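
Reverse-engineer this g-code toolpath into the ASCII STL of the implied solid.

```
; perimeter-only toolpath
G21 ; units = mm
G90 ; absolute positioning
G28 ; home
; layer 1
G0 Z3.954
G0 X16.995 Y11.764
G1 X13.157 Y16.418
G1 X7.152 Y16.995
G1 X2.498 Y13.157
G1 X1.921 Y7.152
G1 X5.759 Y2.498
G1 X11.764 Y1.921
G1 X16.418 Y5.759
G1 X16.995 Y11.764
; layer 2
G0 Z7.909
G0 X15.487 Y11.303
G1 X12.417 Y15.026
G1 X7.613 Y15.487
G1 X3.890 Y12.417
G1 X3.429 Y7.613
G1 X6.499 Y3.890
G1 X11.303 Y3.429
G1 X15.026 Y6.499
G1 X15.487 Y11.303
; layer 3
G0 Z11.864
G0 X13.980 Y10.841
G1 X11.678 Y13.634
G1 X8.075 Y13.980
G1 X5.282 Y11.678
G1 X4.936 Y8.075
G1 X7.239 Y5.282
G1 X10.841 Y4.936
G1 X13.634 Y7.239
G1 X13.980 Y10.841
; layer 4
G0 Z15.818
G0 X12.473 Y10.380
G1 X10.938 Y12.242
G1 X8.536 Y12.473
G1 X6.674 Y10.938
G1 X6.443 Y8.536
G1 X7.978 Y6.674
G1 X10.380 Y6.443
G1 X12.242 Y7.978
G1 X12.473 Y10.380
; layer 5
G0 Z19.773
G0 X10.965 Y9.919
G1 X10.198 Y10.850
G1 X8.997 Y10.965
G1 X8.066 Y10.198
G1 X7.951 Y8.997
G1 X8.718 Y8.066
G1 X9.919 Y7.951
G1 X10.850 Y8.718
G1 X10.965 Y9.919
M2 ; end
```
solid part
  facet normal 0.0000 0.0000 -1.0000
    outer loop
      vertex 6.691 18.502 0.000
      vertex 13.897 17.810 0.000
      vertex 18.502 12.225 0.000
    endloop
  endfacet
  facet normal 0.0000 0.0000 -1.0000
    outer loop
      vertex 1.106 13.897 0.000
      vertex 6.691 18.502 0.000
      vertex 18.502 12.225 0.000
    endloop
  endfacet
  facet normal 0.0000 0.0000 -1.0000
    outer loop
      vertex 0.414 6.691 0.000
      vertex 1.106 13.897 0.000
      vertex 18.502 12.225 0.000
    endloop
  endfacet
  facet normal 0.0000 0.0000 -1.0000
    outer loop
      vertex 5.019 1.106 0.000
      vertex 0.414 6.691 0.000
      vertex 18.502 12.225 0.000
    endloop
  endfacet
  facet normal 0.0000 0.0000 -1.0000
    outer loop
      vertex 12.225 0.414 0.000
      vertex 5.019 1.106 0.000
      vertex 18.502 12.225 0.000
    endloop
  endfacet
  facet normal 0.0000 0.0000 -1.0000
    outer loop
      vertex 17.810 5.019 0.000
      vertex 12.225 0.414 0.000
      vertex 18.502 12.225 0.000
    endloop
  endfacet
  facet normal 0.7240 0.5970 0.3456
    outer loop
      vertex 18.502 12.225 0.000
      vertex 13.897 17.810 0.000
      vertex 9.458 9.458 23.727
    endloop
  endfacet
  facet normal 0.0897 0.9341 0.3456
    outer loop
      vertex 13.897 17.810 0.000
      vertex 6.691 18.502 0.000
      vertex 9.458 9.458 23.727
    endloop
  endfacet
  facet normal -0.5970 0.7240 0.3456
    outer loop
      vertex 6.691 18.502 0.000
      vertex 1.106 13.897 0.000
      vertex 9.458 9.458 23.727
    endloop
  endfacet
  facet normal -0.9341 0.0897 0.3456
    outer loop
      vertex 1.106 13.897 0.000
      vertex 0.414 6.691 0.000
      vertex 9.458 9.458 23.727
    endloop
  endfacet
  facet normal -0.7240 -0.5970 0.3456
    outer loop
      vertex 0.414 6.691 0.000
      vertex 5.019 1.106 0.000
      vertex 9.458 9.458 23.727
    endloop
  endfacet
  facet normal -0.0897 -0.9341 0.3456
    outer loop
      vertex 5.019 1.106 0.000
      vertex 12.225 0.414 0.000
      vertex 9.458 9.458 23.727
    endloop
  endfacet
  facet normal 0.5970 -0.7240 0.3456
    outer loop
      vertex 12.225 0.414 0.000
      vertex 17.810 5.019 0.000
      vertex 9.458 9.458 23.727
    endloop
  endfacet
  facet normal 0.9341 -0.0897 0.3456
    outer loop
      vertex 17.810 5.019 0.000
      vertex 18.502 12.225 0.000
      vertex 9.458 9.458 23.727
    endloop
  endfacet
endsolid part

The G0 Z moves step by Δz≈3.954 mm. The G1 loops shrink linearly with z, so the solid tapers from its base footprint up to z≈23.7. Closing with a flat bottom cap and the tapered top and triangulating gives 14 facets — a regular 8-sided pyramid, base circumscribed radius ≈ 9.46 mm, apex at z ≈ 23.7 mm.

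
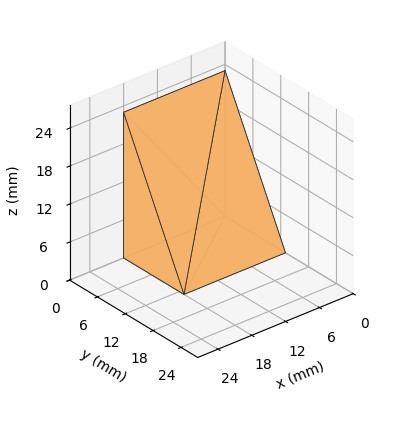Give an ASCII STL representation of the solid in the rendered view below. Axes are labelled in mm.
Reading the render: the shape is a wedge (ramp): 18 × 13 mm base, rising to 23 mm along the y=0 edge and sloping linearly to z=0 at y=13 (dimensions read to the nearest mm from the axis ticks). For the STL, each face is triangulated and given an outward normal.

solid part
  facet normal 0.0000 0.0000 -1.0000
    outer loop
      vertex 18.000 13.000 0.000
      vertex 18.000 0.000 0.000
      vertex 0.000 0.000 0.000
    endloop
  endfacet
  facet normal 0.0000 0.0000 -1.0000
    outer loop
      vertex 0.000 13.000 0.000
      vertex 18.000 13.000 0.000
      vertex 0.000 0.000 0.000
    endloop
  endfacet
  facet normal 0.0000 -1.0000 0.0000
    outer loop
      vertex 0.000 0.000 0.000
      vertex 18.000 0.000 0.000
      vertex 18.000 0.000 23.000
    endloop
  endfacet
  facet normal 0.0000 -1.0000 0.0000
    outer loop
      vertex 0.000 0.000 0.000
      vertex 18.000 0.000 23.000
      vertex 0.000 0.000 23.000
    endloop
  endfacet
  facet normal 0.0000 0.8706 0.4921
    outer loop
      vertex 0.000 0.000 23.000
      vertex 18.000 0.000 23.000
      vertex 18.000 13.000 0.000
    endloop
  endfacet
  facet normal 0.0000 0.8706 0.4921
    outer loop
      vertex 0.000 0.000 23.000
      vertex 18.000 13.000 0.000
      vertex 0.000 13.000 0.000
    endloop
  endfacet
  facet normal -1.0000 0.0000 0.0000
    outer loop
      vertex 0.000 0.000 23.000
      vertex 0.000 13.000 0.000
      vertex 0.000 0.000 0.000
    endloop
  endfacet
  facet normal 1.0000 0.0000 0.0000
    outer loop
      vertex 18.000 0.000 0.000
      vertex 18.000 13.000 0.000
      vertex 18.000 0.000 23.000
    endloop
  endfacet
endsolid part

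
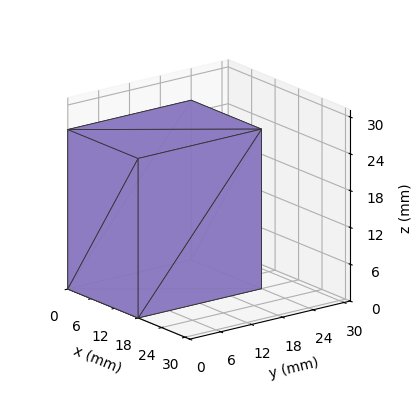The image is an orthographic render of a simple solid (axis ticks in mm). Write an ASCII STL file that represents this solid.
Reading the render: the shape is a rectangular box, roughly 18 × 24 mm footprint and 26 mm tall (dimensions read to the nearest mm from the axis ticks). For the STL, each face is triangulated and given an outward normal.

solid part
  facet normal 0.0000 0.0000 -1.0000
    outer loop
      vertex 18.0 24.0 0.0
      vertex 18.0 0.0 0.0
      vertex 0.0 0.0 0.0
    endloop
  endfacet
  facet normal 0.0000 0.0000 -1.0000
    outer loop
      vertex 0.0 24.0 0.0
      vertex 18.0 24.0 0.0
      vertex 0.0 0.0 0.0
    endloop
  endfacet
  facet normal 0.0000 0.0000 1.0000
    outer loop
      vertex 0.0 0.0 26.0
      vertex 18.0 0.0 26.0
      vertex 18.0 24.0 26.0
    endloop
  endfacet
  facet normal 0.0000 0.0000 1.0000
    outer loop
      vertex 0.0 0.0 26.0
      vertex 18.0 24.0 26.0
      vertex 0.0 24.0 26.0
    endloop
  endfacet
  facet normal 0.0000 -1.0000 0.0000
    outer loop
      vertex 0.0 0.0 0.0
      vertex 18.0 0.0 0.0
      vertex 18.0 0.0 26.0
    endloop
  endfacet
  facet normal 0.0000 -1.0000 0.0000
    outer loop
      vertex 0.0 0.0 0.0
      vertex 18.0 0.0 26.0
      vertex 0.0 0.0 26.0
    endloop
  endfacet
  facet normal 0.0000 1.0000 0.0000
    outer loop
      vertex 18.0 24.0 26.0
      vertex 18.0 24.0 0.0
      vertex 0.0 24.0 0.0
    endloop
  endfacet
  facet normal 0.0000 1.0000 0.0000
    outer loop
      vertex 0.0 24.0 26.0
      vertex 18.0 24.0 26.0
      vertex 0.0 24.0 0.0
    endloop
  endfacet
  facet normal -1.0000 0.0000 0.0000
    outer loop
      vertex 0.0 24.0 26.0
      vertex 0.0 24.0 0.0
      vertex 0.0 0.0 0.0
    endloop
  endfacet
  facet normal -1.0000 0.0000 0.0000
    outer loop
      vertex 0.0 0.0 26.0
      vertex 0.0 24.0 26.0
      vertex 0.0 0.0 0.0
    endloop
  endfacet
  facet normal 1.0000 0.0000 0.0000
    outer loop
      vertex 18.0 0.0 0.0
      vertex 18.0 24.0 0.0
      vertex 18.0 24.0 26.0
    endloop
  endfacet
  facet normal 1.0000 0.0000 0.0000
    outer loop
      vertex 18.0 0.0 0.0
      vertex 18.0 24.0 26.0
      vertex 18.0 0.0 26.0
    endloop
  endfacet
endsolid part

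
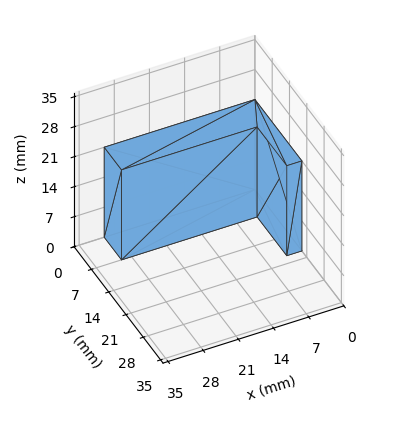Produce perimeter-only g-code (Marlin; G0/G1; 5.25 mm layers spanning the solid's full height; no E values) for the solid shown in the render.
Reading the render: the shape is an L-shaped prism: outer 30 × 19 mm, arm thicknesses ≈ 7 mm (horizontal) and 3 mm (vertical), extruded 21 mm in z (dimensions read to the nearest mm from the axis ticks). For the g-code, the solid's height is divided into equal slices at the stated Δz and each level perimeter traced with G1 moves after a G0 lift.

; perimeter-only toolpath
G21 ; units = mm
G90 ; absolute positioning
G28 ; home
; layer 1
G0 Z5.25
G0 X0.00 Y0.00
G1 X30.00 Y0.00
G1 X30.00 Y7.00
G1 X3.00 Y7.00
G1 X3.00 Y19.00
G1 X0.00 Y19.00
G1 X0.00 Y0.00
; layer 2
G0 Z10.50
G0 X0.00 Y0.00
G1 X30.00 Y0.00
G1 X30.00 Y7.00
G1 X3.00 Y7.00
G1 X3.00 Y19.00
G1 X0.00 Y19.00
G1 X0.00 Y0.00
; layer 3
G0 Z15.75
G0 X0.00 Y0.00
G1 X30.00 Y0.00
G1 X30.00 Y7.00
G1 X3.00 Y7.00
G1 X3.00 Y19.00
G1 X0.00 Y19.00
G1 X0.00 Y0.00
; layer 4
G0 Z21.00
G0 X0.00 Y0.00
G1 X30.00 Y0.00
G1 X30.00 Y7.00
G1 X3.00 Y7.00
G1 X3.00 Y19.00
G1 X0.00 Y19.00
G1 X0.00 Y0.00
M2 ; end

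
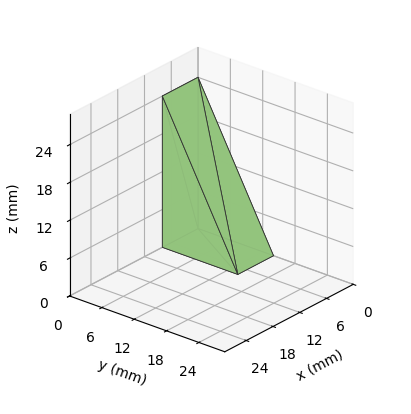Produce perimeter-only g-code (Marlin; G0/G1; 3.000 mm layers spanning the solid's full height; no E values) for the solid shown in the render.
Reading the render: the shape is a wedge (ramp): 8 × 14 mm base, rising to 24 mm along the y=0 edge and sloping linearly to z=0 at y=14 (dimensions read to the nearest mm from the axis ticks). For the g-code, the solid's height is divided into equal slices at the stated Δz and each level perimeter traced with G1 moves after a G0 lift.

; perimeter-only toolpath
G21 ; units = mm
G90 ; absolute positioning
G28 ; home
; layer 1
G0 Z3.000
G0 X0.000 Y0.000
G1 X8.000 Y0.000
G1 X8.000 Y12.250
G1 X0.000 Y12.250
G1 X0.000 Y0.000
; layer 2
G0 Z6.000
G0 X0.000 Y0.000
G1 X8.000 Y0.000
G1 X8.000 Y10.500
G1 X0.000 Y10.500
G1 X0.000 Y0.000
; layer 3
G0 Z9.000
G0 X0.000 Y0.000
G1 X8.000 Y0.000
G1 X8.000 Y8.750
G1 X0.000 Y8.750
G1 X0.000 Y0.000
; layer 4
G0 Z12.000
G0 X0.000 Y0.000
G1 X8.000 Y0.000
G1 X8.000 Y7.000
G1 X0.000 Y7.000
G1 X0.000 Y0.000
; layer 5
G0 Z15.000
G0 X0.000 Y0.000
G1 X8.000 Y0.000
G1 X8.000 Y5.250
G1 X0.000 Y5.250
G1 X0.000 Y0.000
; layer 6
G0 Z18.000
G0 X0.000 Y0.000
G1 X8.000 Y0.000
G1 X8.000 Y3.500
G1 X0.000 Y3.500
G1 X0.000 Y0.000
; layer 7
G0 Z21.000
G0 X0.000 Y0.000
G1 X8.000 Y0.000
G1 X8.000 Y1.750
G1 X0.000 Y1.750
G1 X0.000 Y0.000
M2 ; end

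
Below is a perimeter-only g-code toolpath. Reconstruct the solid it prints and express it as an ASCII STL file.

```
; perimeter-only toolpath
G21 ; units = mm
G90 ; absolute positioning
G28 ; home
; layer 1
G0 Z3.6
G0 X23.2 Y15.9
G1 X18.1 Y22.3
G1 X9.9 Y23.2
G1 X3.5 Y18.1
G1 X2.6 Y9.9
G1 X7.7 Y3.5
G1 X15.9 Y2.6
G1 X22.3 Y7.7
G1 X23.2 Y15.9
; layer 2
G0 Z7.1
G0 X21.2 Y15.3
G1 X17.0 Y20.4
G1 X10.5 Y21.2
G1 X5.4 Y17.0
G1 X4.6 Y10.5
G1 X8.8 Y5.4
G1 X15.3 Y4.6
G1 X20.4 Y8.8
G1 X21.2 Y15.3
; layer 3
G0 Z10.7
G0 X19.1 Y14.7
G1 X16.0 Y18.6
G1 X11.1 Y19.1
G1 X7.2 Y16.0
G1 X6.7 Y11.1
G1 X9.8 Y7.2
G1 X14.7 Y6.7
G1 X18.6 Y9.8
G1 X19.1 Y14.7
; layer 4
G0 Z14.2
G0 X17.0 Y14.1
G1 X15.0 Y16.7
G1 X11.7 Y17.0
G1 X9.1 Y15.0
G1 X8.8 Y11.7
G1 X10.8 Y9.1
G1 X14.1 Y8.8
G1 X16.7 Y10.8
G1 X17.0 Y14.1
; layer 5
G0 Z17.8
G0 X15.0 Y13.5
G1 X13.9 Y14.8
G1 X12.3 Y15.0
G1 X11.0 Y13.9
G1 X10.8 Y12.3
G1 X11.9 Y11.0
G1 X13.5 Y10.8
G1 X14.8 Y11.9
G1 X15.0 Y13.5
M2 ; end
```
solid part
  facet normal 0.0000 0.0000 -1.0000
    outer loop
      vertex 9.3 25.3 0.0
      vertex 19.1 24.2 0.0
      vertex 25.3 16.5 0.0
    endloop
  endfacet
  facet normal 0.0000 0.0000 -1.0000
    outer loop
      vertex 1.6 19.1 0.0
      vertex 9.3 25.3 0.0
      vertex 25.3 16.5 0.0
    endloop
  endfacet
  facet normal 0.0000 0.0000 -1.0000
    outer loop
      vertex 0.5 9.3 0.0
      vertex 1.6 19.1 0.0
      vertex 25.3 16.5 0.0
    endloop
  endfacet
  facet normal 0.0000 0.0000 -1.0000
    outer loop
      vertex 6.7 1.6 0.0
      vertex 0.5 9.3 0.0
      vertex 25.3 16.5 0.0
    endloop
  endfacet
  facet normal 0.0000 0.0000 -1.0000
    outer loop
      vertex 16.5 0.5 0.0
      vertex 6.7 1.6 0.0
      vertex 25.3 16.5 0.0
    endloop
  endfacet
  facet normal 0.0000 0.0000 -1.0000
    outer loop
      vertex 24.2 6.7 0.0
      vertex 16.5 0.5 0.0
      vertex 25.3 16.5 0.0
    endloop
  endfacet
  facet normal 0.6798 0.5473 0.4882
    outer loop
      vertex 25.3 16.5 0.0
      vertex 19.1 24.2 0.0
      vertex 12.9 12.9 21.3
    endloop
  endfacet
  facet normal 0.0973 0.8672 0.4884
    outer loop
      vertex 19.1 24.2 0.0
      vertex 9.3 25.3 0.0
      vertex 12.9 12.9 21.3
    endloop
  endfacet
  facet normal -0.5473 0.6798 0.4882
    outer loop
      vertex 9.3 25.3 0.0
      vertex 1.6 19.1 0.0
      vertex 12.9 12.9 21.3
    endloop
  endfacet
  facet normal -0.8672 0.0973 0.4884
    outer loop
      vertex 1.6 19.1 0.0
      vertex 0.5 9.3 0.0
      vertex 12.9 12.9 21.3
    endloop
  endfacet
  facet normal -0.6798 -0.5473 0.4882
    outer loop
      vertex 0.5 9.3 0.0
      vertex 6.7 1.6 0.0
      vertex 12.9 12.9 21.3
    endloop
  endfacet
  facet normal -0.0973 -0.8672 0.4884
    outer loop
      vertex 6.7 1.6 0.0
      vertex 16.5 0.5 0.0
      vertex 12.9 12.9 21.3
    endloop
  endfacet
  facet normal 0.5473 -0.6798 0.4882
    outer loop
      vertex 16.5 0.5 0.0
      vertex 24.2 6.7 0.0
      vertex 12.9 12.9 21.3
    endloop
  endfacet
  facet normal 0.8672 -0.0973 0.4884
    outer loop
      vertex 24.2 6.7 0.0
      vertex 25.3 16.5 0.0
      vertex 12.9 12.9 21.3
    endloop
  endfacet
endsolid part

The G0 Z moves step by Δz≈3.6 mm. The G1 loops shrink linearly with z, so the solid tapers from its base footprint up to z≈21.3. Closing with a flat bottom cap and the tapered top and triangulating gives 14 facets — a regular 8-sided pyramid, base circumscribed radius ≈ 12.9 mm, apex at z ≈ 21.3 mm.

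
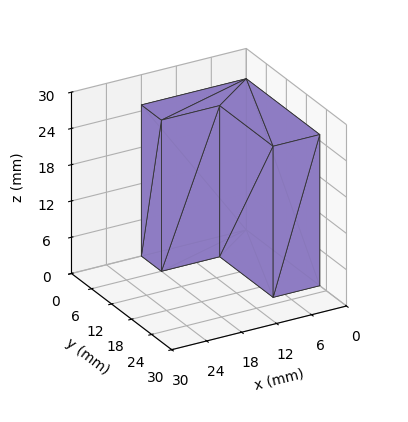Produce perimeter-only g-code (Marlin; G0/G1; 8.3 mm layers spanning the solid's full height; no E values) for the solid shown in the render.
Reading the render: the shape is an L-shaped prism: outer 18 × 22 mm, arm thicknesses ≈ 6 mm (horizontal) and 8 mm (vertical), extruded 25 mm in z (dimensions read to the nearest mm from the axis ticks). For the g-code, the solid's height is divided into equal slices at the stated Δz and each level perimeter traced with G1 moves after a G0 lift.

; perimeter-only toolpath
G21 ; units = mm
G90 ; absolute positioning
G28 ; home
; layer 1
G0 Z8.3
G0 X0.0 Y0.0
G1 X18.0 Y0.0
G1 X18.0 Y6.0
G1 X8.0 Y6.0
G1 X8.0 Y22.0
G1 X0.0 Y22.0
G1 X0.0 Y0.0
; layer 2
G0 Z16.7
G0 X0.0 Y0.0
G1 X18.0 Y0.0
G1 X18.0 Y6.0
G1 X8.0 Y6.0
G1 X8.0 Y22.0
G1 X0.0 Y22.0
G1 X0.0 Y0.0
; layer 3
G0 Z25.0
G0 X0.0 Y0.0
G1 X18.0 Y0.0
G1 X18.0 Y6.0
G1 X8.0 Y6.0
G1 X8.0 Y22.0
G1 X0.0 Y22.0
G1 X0.0 Y0.0
M2 ; end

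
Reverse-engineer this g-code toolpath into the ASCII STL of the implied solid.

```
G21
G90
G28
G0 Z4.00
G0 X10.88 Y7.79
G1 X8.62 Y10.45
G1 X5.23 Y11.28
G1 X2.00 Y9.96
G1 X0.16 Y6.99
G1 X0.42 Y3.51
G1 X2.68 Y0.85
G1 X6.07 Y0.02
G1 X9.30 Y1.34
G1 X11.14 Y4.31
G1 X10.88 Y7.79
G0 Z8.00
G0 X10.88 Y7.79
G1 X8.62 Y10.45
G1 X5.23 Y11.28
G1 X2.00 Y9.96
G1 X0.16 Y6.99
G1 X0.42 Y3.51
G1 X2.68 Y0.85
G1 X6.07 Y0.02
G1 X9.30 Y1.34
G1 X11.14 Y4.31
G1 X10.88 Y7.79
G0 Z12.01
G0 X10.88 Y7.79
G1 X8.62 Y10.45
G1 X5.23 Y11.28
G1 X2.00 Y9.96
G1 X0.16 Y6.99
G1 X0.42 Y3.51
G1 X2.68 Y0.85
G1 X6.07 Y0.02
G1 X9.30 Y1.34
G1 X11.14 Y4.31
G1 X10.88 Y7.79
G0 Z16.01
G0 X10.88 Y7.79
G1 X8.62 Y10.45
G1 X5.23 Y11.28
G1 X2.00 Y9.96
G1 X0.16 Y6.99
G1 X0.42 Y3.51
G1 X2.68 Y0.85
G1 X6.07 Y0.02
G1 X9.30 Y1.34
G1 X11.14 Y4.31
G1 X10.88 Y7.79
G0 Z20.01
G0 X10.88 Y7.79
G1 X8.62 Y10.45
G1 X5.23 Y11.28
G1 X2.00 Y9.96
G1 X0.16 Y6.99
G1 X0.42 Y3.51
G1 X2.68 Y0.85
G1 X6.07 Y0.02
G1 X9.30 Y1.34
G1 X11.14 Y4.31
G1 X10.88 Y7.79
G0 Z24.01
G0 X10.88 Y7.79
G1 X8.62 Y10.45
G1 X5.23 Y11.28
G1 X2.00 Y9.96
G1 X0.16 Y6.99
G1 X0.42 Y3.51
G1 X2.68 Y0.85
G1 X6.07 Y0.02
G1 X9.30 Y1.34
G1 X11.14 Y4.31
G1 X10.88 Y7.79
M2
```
solid part
  facet normal 0.0000 0.0000 -1.0000
    outer loop
      vertex 5.23 11.28 0.00
      vertex 8.62 10.45 0.00
      vertex 10.88 7.79 0.00
    endloop
  endfacet
  facet normal 0.0000 0.0000 -1.0000
    outer loop
      vertex 2.00 9.96 0.00
      vertex 5.23 11.28 0.00
      vertex 10.88 7.79 0.00
    endloop
  endfacet
  facet normal 0.0000 0.0000 -1.0000
    outer loop
      vertex 0.16 6.99 0.00
      vertex 2.00 9.96 0.00
      vertex 10.88 7.79 0.00
    endloop
  endfacet
  facet normal 0.0000 0.0000 -1.0000
    outer loop
      vertex 0.42 3.51 0.00
      vertex 0.16 6.99 0.00
      vertex 10.88 7.79 0.00
    endloop
  endfacet
  facet normal 0.0000 0.0000 -1.0000
    outer loop
      vertex 2.68 0.85 0.00
      vertex 0.42 3.51 0.00
      vertex 10.88 7.79 0.00
    endloop
  endfacet
  facet normal 0.0000 0.0000 -1.0000
    outer loop
      vertex 6.07 0.02 0.00
      vertex 2.68 0.85 0.00
      vertex 10.88 7.79 0.00
    endloop
  endfacet
  facet normal 0.0000 0.0000 -1.0000
    outer loop
      vertex 9.30 1.34 0.00
      vertex 6.07 0.02 0.00
      vertex 10.88 7.79 0.00
    endloop
  endfacet
  facet normal 0.0000 0.0000 -1.0000
    outer loop
      vertex 11.14 4.31 0.00
      vertex 9.30 1.34 0.00
      vertex 10.88 7.79 0.00
    endloop
  endfacet
  facet normal 0.0000 0.0000 1.0000
    outer loop
      vertex 10.88 7.79 24.01
      vertex 8.62 10.45 24.01
      vertex 5.23 11.28 24.01
    endloop
  endfacet
  facet normal 0.0000 0.0000 1.0000
    outer loop
      vertex 10.88 7.79 24.01
      vertex 5.23 11.28 24.01
      vertex 2.00 9.96 24.01
    endloop
  endfacet
  facet normal 0.0000 0.0000 1.0000
    outer loop
      vertex 10.88 7.79 24.01
      vertex 2.00 9.96 24.01
      vertex 0.16 6.99 24.01
    endloop
  endfacet
  facet normal 0.0000 0.0000 1.0000
    outer loop
      vertex 10.88 7.79 24.01
      vertex 0.16 6.99 24.01
      vertex 0.42 3.51 24.01
    endloop
  endfacet
  facet normal 0.0000 0.0000 1.0000
    outer loop
      vertex 10.88 7.79 24.01
      vertex 0.42 3.51 24.01
      vertex 2.68 0.85 24.01
    endloop
  endfacet
  facet normal 0.0000 0.0000 1.0000
    outer loop
      vertex 10.88 7.79 24.01
      vertex 2.68 0.85 24.01
      vertex 6.07 0.02 24.01
    endloop
  endfacet
  facet normal 0.0000 0.0000 1.0000
    outer loop
      vertex 10.88 7.79 24.01
      vertex 6.07 0.02 24.01
      vertex 9.30 1.34 24.01
    endloop
  endfacet
  facet normal 0.0000 0.0000 1.0000
    outer loop
      vertex 10.88 7.79 24.01
      vertex 9.30 1.34 24.01
      vertex 11.14 4.31 24.01
    endloop
  endfacet
  facet normal 0.7621 0.6475 0.0000
    outer loop
      vertex 10.88 7.79 0.00
      vertex 8.62 10.45 0.00
      vertex 8.62 10.45 24.01
    endloop
  endfacet
  facet normal 0.7621 0.6475 0.0000
    outer loop
      vertex 10.88 7.79 0.00
      vertex 8.62 10.45 24.01
      vertex 10.88 7.79 24.01
    endloop
  endfacet
  facet normal 0.2378 0.9713 0.0000
    outer loop
      vertex 8.62 10.45 0.00
      vertex 5.23 11.28 0.00
      vertex 5.23 11.28 24.01
    endloop
  endfacet
  facet normal 0.2378 0.9713 0.0000
    outer loop
      vertex 8.62 10.45 0.00
      vertex 5.23 11.28 24.01
      vertex 8.62 10.45 24.01
    endloop
  endfacet
  facet normal -0.3783 0.9257 0.0000
    outer loop
      vertex 5.23 11.28 0.00
      vertex 2.00 9.96 0.00
      vertex 2.00 9.96 24.01
    endloop
  endfacet
  facet normal -0.3783 0.9257 0.0000
    outer loop
      vertex 5.23 11.28 0.00
      vertex 2.00 9.96 24.01
      vertex 5.23 11.28 24.01
    endloop
  endfacet
  facet normal -0.8501 0.5267 0.0000
    outer loop
      vertex 2.00 9.96 0.00
      vertex 0.16 6.99 0.00
      vertex 0.16 6.99 24.01
    endloop
  endfacet
  facet normal -0.8501 0.5267 0.0000
    outer loop
      vertex 2.00 9.96 0.00
      vertex 0.16 6.99 24.01
      vertex 2.00 9.96 24.01
    endloop
  endfacet
  facet normal -0.9972 -0.0745 0.0000
    outer loop
      vertex 0.16 6.99 0.00
      vertex 0.42 3.51 0.00
      vertex 0.42 3.51 24.01
    endloop
  endfacet
  facet normal -0.9972 -0.0745 0.0000
    outer loop
      vertex 0.16 6.99 0.00
      vertex 0.42 3.51 24.01
      vertex 0.16 6.99 24.01
    endloop
  endfacet
  facet normal -0.7621 -0.6475 0.0000
    outer loop
      vertex 0.42 3.51 0.00
      vertex 2.68 0.85 0.00
      vertex 2.68 0.85 24.01
    endloop
  endfacet
  facet normal -0.7621 -0.6475 0.0000
    outer loop
      vertex 0.42 3.51 0.00
      vertex 2.68 0.85 24.01
      vertex 0.42 3.51 24.01
    endloop
  endfacet
  facet normal -0.2378 -0.9713 0.0000
    outer loop
      vertex 2.68 0.85 0.00
      vertex 6.07 0.02 0.00
      vertex 6.07 0.02 24.01
    endloop
  endfacet
  facet normal -0.2378 -0.9713 0.0000
    outer loop
      vertex 2.68 0.85 0.00
      vertex 6.07 0.02 24.01
      vertex 2.68 0.85 24.01
    endloop
  endfacet
  facet normal 0.3783 -0.9257 0.0000
    outer loop
      vertex 6.07 0.02 0.00
      vertex 9.30 1.34 0.00
      vertex 9.30 1.34 24.01
    endloop
  endfacet
  facet normal 0.3783 -0.9257 0.0000
    outer loop
      vertex 6.07 0.02 0.00
      vertex 9.30 1.34 24.01
      vertex 6.07 0.02 24.01
    endloop
  endfacet
  facet normal 0.8501 -0.5267 0.0000
    outer loop
      vertex 9.30 1.34 0.00
      vertex 11.14 4.31 0.00
      vertex 11.14 4.31 24.01
    endloop
  endfacet
  facet normal 0.8501 -0.5267 0.0000
    outer loop
      vertex 9.30 1.34 0.00
      vertex 11.14 4.31 24.01
      vertex 9.30 1.34 24.01
    endloop
  endfacet
  facet normal 0.9972 0.0745 0.0000
    outer loop
      vertex 11.14 4.31 0.00
      vertex 10.88 7.79 0.00
      vertex 10.88 7.79 24.01
    endloop
  endfacet
  facet normal 0.9972 0.0745 0.0000
    outer loop
      vertex 11.14 4.31 0.00
      vertex 10.88 7.79 24.01
      vertex 11.14 4.31 24.01
    endloop
  endfacet
endsolid part

The G0 Z moves step by Δz≈4.00 mm. Every layer's G1 loop is the same polygon, so the solid is a straight extrusion of it from z=0 to z≈24. Closing with flat bottom and top caps and triangulating gives 36 facets — a regular 10-sided prism (a cylinder approximated with 10 flat sides), circumscribed radius ≈ 5.65 mm, height ≈ 24 mm.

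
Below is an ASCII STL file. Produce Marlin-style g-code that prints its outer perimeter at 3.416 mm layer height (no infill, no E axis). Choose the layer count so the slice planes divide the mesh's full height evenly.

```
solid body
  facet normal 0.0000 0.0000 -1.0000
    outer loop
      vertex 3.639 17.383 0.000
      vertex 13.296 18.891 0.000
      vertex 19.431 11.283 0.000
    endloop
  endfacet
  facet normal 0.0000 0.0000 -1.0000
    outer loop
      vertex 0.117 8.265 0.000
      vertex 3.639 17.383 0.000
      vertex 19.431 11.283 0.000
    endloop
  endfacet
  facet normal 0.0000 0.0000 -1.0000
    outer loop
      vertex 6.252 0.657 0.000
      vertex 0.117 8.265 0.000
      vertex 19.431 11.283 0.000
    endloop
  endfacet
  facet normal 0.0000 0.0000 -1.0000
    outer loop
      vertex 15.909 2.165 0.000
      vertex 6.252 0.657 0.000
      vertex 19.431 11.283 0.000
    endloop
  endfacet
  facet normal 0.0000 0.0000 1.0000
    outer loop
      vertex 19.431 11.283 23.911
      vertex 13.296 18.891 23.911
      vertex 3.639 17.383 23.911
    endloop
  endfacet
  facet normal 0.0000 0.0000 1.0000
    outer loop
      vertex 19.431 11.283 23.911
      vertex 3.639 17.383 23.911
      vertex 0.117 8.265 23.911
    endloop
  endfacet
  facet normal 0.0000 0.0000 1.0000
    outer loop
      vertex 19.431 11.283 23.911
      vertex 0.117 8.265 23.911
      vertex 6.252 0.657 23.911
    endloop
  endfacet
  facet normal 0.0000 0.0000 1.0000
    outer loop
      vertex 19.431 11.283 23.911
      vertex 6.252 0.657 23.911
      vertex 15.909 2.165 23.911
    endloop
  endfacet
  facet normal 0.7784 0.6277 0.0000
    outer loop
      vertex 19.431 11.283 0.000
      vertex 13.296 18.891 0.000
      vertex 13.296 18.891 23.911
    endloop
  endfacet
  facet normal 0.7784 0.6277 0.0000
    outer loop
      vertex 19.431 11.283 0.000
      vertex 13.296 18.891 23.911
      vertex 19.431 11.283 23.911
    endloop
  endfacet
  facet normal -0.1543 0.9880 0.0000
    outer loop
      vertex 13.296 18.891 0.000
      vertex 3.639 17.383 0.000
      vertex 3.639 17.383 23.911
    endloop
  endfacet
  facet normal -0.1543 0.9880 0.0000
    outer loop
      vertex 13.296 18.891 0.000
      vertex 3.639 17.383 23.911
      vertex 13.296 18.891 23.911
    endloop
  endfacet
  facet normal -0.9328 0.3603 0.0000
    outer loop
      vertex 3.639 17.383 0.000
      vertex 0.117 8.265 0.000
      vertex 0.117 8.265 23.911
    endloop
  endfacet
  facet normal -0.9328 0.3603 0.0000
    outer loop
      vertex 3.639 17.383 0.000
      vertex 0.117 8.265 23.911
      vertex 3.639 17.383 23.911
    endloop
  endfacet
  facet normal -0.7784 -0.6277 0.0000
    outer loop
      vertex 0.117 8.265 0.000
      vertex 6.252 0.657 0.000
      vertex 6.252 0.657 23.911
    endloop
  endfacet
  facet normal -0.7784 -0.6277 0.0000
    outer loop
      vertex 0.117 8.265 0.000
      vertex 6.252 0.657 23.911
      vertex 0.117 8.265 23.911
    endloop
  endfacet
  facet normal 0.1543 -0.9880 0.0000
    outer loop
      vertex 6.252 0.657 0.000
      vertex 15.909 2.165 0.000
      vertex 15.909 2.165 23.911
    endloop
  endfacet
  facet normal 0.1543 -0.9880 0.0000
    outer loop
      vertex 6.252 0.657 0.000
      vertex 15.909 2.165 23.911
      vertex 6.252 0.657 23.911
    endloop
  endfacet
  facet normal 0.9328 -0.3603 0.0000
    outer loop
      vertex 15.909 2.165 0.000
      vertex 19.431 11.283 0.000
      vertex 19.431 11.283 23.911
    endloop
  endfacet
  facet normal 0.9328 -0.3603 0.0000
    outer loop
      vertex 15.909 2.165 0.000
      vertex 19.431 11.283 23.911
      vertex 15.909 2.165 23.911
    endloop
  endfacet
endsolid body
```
; perimeter-only toolpath
G21 ; units = mm
G90 ; absolute positioning
G28 ; home
; layer 1
G0 Z3.416
G0 X19.431 Y11.283
G1 X13.296 Y18.891
G1 X3.639 Y17.383
G1 X0.117 Y8.265
G1 X6.252 Y0.657
G1 X15.909 Y2.165
G1 X19.431 Y11.283
; layer 2
G0 Z6.832
G0 X19.431 Y11.283
G1 X13.296 Y18.891
G1 X3.639 Y17.383
G1 X0.117 Y8.265
G1 X6.252 Y0.657
G1 X15.909 Y2.165
G1 X19.431 Y11.283
; layer 3
G0 Z10.248
G0 X19.431 Y11.283
G1 X13.296 Y18.891
G1 X3.639 Y17.383
G1 X0.117 Y8.265
G1 X6.252 Y0.657
G1 X15.909 Y2.165
G1 X19.431 Y11.283
; layer 4
G0 Z13.663
G0 X19.431 Y11.283
G1 X13.296 Y18.891
G1 X3.639 Y17.383
G1 X0.117 Y8.265
G1 X6.252 Y0.657
G1 X15.909 Y2.165
G1 X19.431 Y11.283
; layer 5
G0 Z17.079
G0 X19.431 Y11.283
G1 X13.296 Y18.891
G1 X3.639 Y17.383
G1 X0.117 Y8.265
G1 X6.252 Y0.657
G1 X15.909 Y2.165
G1 X19.431 Y11.283
; layer 6
G0 Z20.495
G0 X19.431 Y11.283
G1 X13.296 Y18.891
G1 X3.639 Y17.383
G1 X0.117 Y8.265
G1 X6.252 Y0.657
G1 X15.909 Y2.165
G1 X19.431 Y11.283
; layer 7
G0 Z23.911
G0 X19.431 Y11.283
G1 X13.296 Y18.891
G1 X3.639 Y17.383
G1 X0.117 Y8.265
G1 X6.252 Y0.657
G1 X15.909 Y2.165
G1 X19.431 Y11.283
M2 ; end

The solid is a regular 6-sided prism (a cylinder approximated with 6 flat sides), circumscribed radius ≈ 9.77 mm, height ≈ 23.9 mm. Slicing at Δz = 3.416 mm — 7 equal slices spanning the solid's height, so layer i sits at z = i·h/7 — gives 7 non-empty perimeters. Each is a 6-segment closed polygon; G0 lifts to the layer z and rapids to the start vertex, then G1 traces the edges.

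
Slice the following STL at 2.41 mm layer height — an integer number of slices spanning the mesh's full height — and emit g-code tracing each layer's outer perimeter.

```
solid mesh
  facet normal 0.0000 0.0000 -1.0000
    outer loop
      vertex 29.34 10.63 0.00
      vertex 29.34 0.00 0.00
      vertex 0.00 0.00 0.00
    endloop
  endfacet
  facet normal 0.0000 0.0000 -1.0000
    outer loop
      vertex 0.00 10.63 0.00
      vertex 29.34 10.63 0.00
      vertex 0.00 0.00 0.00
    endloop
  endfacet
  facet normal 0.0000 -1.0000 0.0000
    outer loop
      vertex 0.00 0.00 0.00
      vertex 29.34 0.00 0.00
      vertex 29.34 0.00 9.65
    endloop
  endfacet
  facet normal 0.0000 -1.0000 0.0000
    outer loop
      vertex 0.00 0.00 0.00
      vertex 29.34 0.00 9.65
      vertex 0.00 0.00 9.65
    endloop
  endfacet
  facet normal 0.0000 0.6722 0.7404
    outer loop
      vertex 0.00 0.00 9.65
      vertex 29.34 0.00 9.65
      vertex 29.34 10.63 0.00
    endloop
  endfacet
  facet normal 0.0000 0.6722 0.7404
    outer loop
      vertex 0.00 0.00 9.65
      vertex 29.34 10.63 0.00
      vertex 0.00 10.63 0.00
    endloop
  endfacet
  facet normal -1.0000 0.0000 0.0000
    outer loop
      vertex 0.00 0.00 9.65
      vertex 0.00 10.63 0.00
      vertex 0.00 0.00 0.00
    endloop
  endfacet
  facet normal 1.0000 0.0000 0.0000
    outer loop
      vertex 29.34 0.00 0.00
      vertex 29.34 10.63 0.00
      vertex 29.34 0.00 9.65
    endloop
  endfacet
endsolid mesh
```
; perimeter-only toolpath
G21 ; units = mm
G90 ; absolute positioning
G28 ; home
; layer 1
G0 Z2.41
G0 X0.00 Y0.00
G1 X29.34 Y0.00
G1 X29.34 Y7.97
G1 X0.00 Y7.97
G1 X0.00 Y0.00
; layer 2
G0 Z4.83
G0 X0.00 Y0.00
G1 X29.34 Y0.00
G1 X29.34 Y5.32
G1 X0.00 Y5.32
G1 X0.00 Y0.00
; layer 3
G0 Z7.24
G0 X0.00 Y0.00
G1 X29.34 Y0.00
G1 X29.34 Y2.66
G1 X0.00 Y2.66
G1 X0.00 Y0.00
M2 ; end

The solid is a wedge (ramp): 29.3 × 10.6 mm base, rising to 9.65 mm along the y=0 edge and sloping linearly to z=0 at y=10.6. Slicing at Δz = 2.41 mm — 4 equal slices spanning the solid's height, so layer i sits at z = i·h/4 — gives 3 non-empty perimeters. Each is a 4-segment closed polygon; G0 lifts to the layer z and rapids to the start vertex, then G1 traces the edges. The cross-section shrinks linearly with z (the slice at the apex is degenerate and omitted).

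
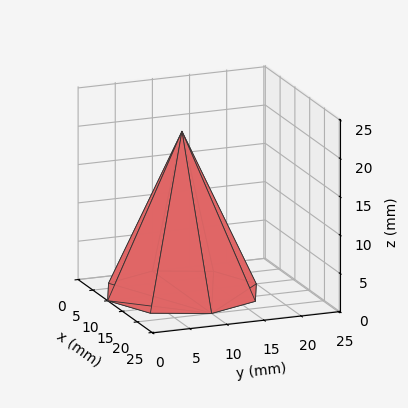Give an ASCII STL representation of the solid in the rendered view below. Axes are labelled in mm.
Reading the render: the shape is a regular 8-sided pyramid, base circumscribed radius ≈ 10 mm, apex at z ≈ 21 mm (dimensions read to the nearest mm from the axis ticks). For the STL, each face is triangulated and given an outward normal.

solid part
  facet normal 0.0000 0.0000 -1.0000
    outer loop
      vertex 10.00 20.00 0.00
      vertex 17.07 17.07 0.00
      vertex 20.00 10.00 0.00
    endloop
  endfacet
  facet normal 0.0000 0.0000 -1.0000
    outer loop
      vertex 2.93 17.07 0.00
      vertex 10.00 20.00 0.00
      vertex 20.00 10.00 0.00
    endloop
  endfacet
  facet normal 0.0000 0.0000 -1.0000
    outer loop
      vertex 0.00 10.00 0.00
      vertex 2.93 17.07 0.00
      vertex 20.00 10.00 0.00
    endloop
  endfacet
  facet normal 0.0000 0.0000 -1.0000
    outer loop
      vertex 2.93 2.93 0.00
      vertex 0.00 10.00 0.00
      vertex 20.00 10.00 0.00
    endloop
  endfacet
  facet normal 0.0000 0.0000 -1.0000
    outer loop
      vertex 10.00 0.00 0.00
      vertex 2.93 2.93 0.00
      vertex 20.00 10.00 0.00
    endloop
  endfacet
  facet normal 0.0000 0.0000 -1.0000
    outer loop
      vertex 17.07 2.93 0.00
      vertex 10.00 0.00 0.00
      vertex 20.00 10.00 0.00
    endloop
  endfacet
  facet normal 0.8456 0.3504 0.4027
    outer loop
      vertex 20.00 10.00 0.00
      vertex 17.07 17.07 0.00
      vertex 10.00 10.00 21.00
    endloop
  endfacet
  facet normal 0.3504 0.8456 0.4027
    outer loop
      vertex 17.07 17.07 0.00
      vertex 10.00 20.00 0.00
      vertex 10.00 10.00 21.00
    endloop
  endfacet
  facet normal -0.3504 0.8456 0.4027
    outer loop
      vertex 10.00 20.00 0.00
      vertex 2.93 17.07 0.00
      vertex 10.00 10.00 21.00
    endloop
  endfacet
  facet normal -0.8456 0.3504 0.4027
    outer loop
      vertex 2.93 17.07 0.00
      vertex 0.00 10.00 0.00
      vertex 10.00 10.00 21.00
    endloop
  endfacet
  facet normal -0.8456 -0.3504 0.4027
    outer loop
      vertex 0.00 10.00 0.00
      vertex 2.93 2.93 0.00
      vertex 10.00 10.00 21.00
    endloop
  endfacet
  facet normal -0.3504 -0.8456 0.4027
    outer loop
      vertex 2.93 2.93 0.00
      vertex 10.00 0.00 0.00
      vertex 10.00 10.00 21.00
    endloop
  endfacet
  facet normal 0.3504 -0.8456 0.4027
    outer loop
      vertex 10.00 0.00 0.00
      vertex 17.07 2.93 0.00
      vertex 10.00 10.00 21.00
    endloop
  endfacet
  facet normal 0.8456 -0.3504 0.4027
    outer loop
      vertex 17.07 2.93 0.00
      vertex 20.00 10.00 0.00
      vertex 10.00 10.00 21.00
    endloop
  endfacet
endsolid part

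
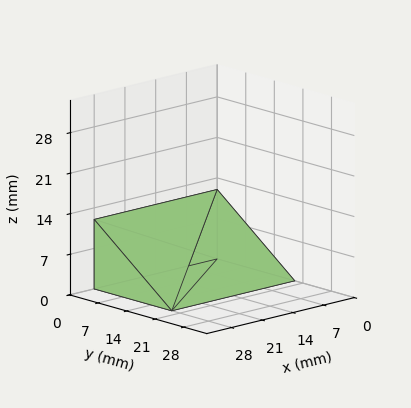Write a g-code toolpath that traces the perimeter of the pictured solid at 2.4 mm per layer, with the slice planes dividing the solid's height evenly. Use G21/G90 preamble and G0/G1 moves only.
Reading the render: the shape is a wedge (ramp): 28 × 19 mm base, rising to 12 mm along the y=0 edge and sloping linearly to z=0 at y=19 (dimensions read to the nearest mm from the axis ticks). For the g-code, the solid's height is divided into equal slices at the stated Δz and each level perimeter traced with G1 moves after a G0 lift.

; perimeter-only toolpath
G21 ; units = mm
G90 ; absolute positioning
G28 ; home
; layer 1
G0 Z2.4
G0 X0.0 Y0.0
G1 X28.0 Y0.0
G1 X28.0 Y15.2
G1 X0.0 Y15.2
G1 X0.0 Y0.0
; layer 2
G0 Z4.8
G0 X0.0 Y0.0
G1 X28.0 Y0.0
G1 X28.0 Y11.4
G1 X0.0 Y11.4
G1 X0.0 Y0.0
; layer 3
G0 Z7.2
G0 X0.0 Y0.0
G1 X28.0 Y0.0
G1 X28.0 Y7.6
G1 X0.0 Y7.6
G1 X0.0 Y0.0
; layer 4
G0 Z9.6
G0 X0.0 Y0.0
G1 X28.0 Y0.0
G1 X28.0 Y3.8
G1 X0.0 Y3.8
G1 X0.0 Y0.0
M2 ; end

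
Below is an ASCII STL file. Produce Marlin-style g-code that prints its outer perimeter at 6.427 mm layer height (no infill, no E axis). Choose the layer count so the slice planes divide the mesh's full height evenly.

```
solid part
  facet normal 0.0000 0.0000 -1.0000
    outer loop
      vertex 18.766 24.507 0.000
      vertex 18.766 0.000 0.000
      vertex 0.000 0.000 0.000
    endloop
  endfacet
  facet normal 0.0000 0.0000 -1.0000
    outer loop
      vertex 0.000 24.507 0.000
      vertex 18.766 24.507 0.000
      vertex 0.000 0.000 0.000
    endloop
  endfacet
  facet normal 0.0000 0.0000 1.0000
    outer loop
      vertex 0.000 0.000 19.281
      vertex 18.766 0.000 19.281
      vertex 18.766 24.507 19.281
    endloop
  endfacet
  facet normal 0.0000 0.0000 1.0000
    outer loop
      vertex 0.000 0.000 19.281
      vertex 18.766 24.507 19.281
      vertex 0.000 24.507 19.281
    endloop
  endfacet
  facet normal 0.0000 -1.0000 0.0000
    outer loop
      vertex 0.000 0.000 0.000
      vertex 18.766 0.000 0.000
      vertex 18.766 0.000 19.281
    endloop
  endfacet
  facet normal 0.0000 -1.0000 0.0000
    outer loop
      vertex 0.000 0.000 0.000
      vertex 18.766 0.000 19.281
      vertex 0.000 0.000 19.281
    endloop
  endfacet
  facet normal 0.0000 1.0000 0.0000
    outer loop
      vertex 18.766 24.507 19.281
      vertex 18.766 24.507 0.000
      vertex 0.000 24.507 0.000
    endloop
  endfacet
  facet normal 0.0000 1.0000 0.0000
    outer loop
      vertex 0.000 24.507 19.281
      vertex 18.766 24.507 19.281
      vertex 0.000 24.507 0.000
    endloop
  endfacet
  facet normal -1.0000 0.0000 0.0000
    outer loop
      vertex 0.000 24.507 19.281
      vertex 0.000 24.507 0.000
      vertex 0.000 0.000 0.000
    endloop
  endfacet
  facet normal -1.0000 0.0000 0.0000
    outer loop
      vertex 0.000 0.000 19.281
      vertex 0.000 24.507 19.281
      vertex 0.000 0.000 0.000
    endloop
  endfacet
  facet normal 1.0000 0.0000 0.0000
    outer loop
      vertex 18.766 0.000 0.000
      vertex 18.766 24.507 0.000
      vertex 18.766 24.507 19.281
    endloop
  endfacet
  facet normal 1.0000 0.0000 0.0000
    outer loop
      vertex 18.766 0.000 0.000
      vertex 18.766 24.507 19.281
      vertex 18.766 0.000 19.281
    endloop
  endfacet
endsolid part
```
; perimeter-only toolpath
G21 ; units = mm
G90 ; absolute positioning
G28 ; home
; layer 1
G0 Z6.427
G0 X0.000 Y0.000
G1 X18.766 Y0.000
G1 X18.766 Y24.507
G1 X0.000 Y24.507
G1 X0.000 Y0.000
; layer 2
G0 Z12.854
G0 X0.000 Y0.000
G1 X18.766 Y0.000
G1 X18.766 Y24.507
G1 X0.000 Y24.507
G1 X0.000 Y0.000
; layer 3
G0 Z19.281
G0 X0.000 Y0.000
G1 X18.766 Y0.000
G1 X18.766 Y24.507
G1 X0.000 Y24.507
G1 X0.000 Y0.000
M2 ; end

The solid is a rectangular box, roughly 18.8 × 24.5 mm footprint and 19.3 mm tall. Slicing at Δz = 6.427 mm — 3 equal slices spanning the solid's height, so layer i sits at z = i·h/3 — gives 3 non-empty perimeters. Each is a 4-segment closed polygon; G0 lifts to the layer z and rapids to the start vertex, then G1 traces the edges.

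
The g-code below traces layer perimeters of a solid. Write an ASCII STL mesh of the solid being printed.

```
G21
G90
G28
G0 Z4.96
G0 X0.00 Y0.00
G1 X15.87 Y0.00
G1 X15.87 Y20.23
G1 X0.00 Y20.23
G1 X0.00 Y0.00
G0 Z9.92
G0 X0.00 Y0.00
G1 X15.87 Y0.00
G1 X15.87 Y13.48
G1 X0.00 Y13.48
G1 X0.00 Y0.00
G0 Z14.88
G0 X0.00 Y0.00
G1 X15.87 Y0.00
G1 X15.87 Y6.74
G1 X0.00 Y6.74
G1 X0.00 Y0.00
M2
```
solid part
  facet normal 0.0000 0.0000 -1.0000
    outer loop
      vertex 15.87 26.97 0.00
      vertex 15.87 0.00 0.00
      vertex 0.00 0.00 0.00
    endloop
  endfacet
  facet normal 0.0000 0.0000 -1.0000
    outer loop
      vertex 0.00 26.97 0.00
      vertex 15.87 26.97 0.00
      vertex 0.00 0.00 0.00
    endloop
  endfacet
  facet normal 0.0000 -1.0000 0.0000
    outer loop
      vertex 0.00 0.00 0.00
      vertex 15.87 0.00 0.00
      vertex 15.87 0.00 19.84
    endloop
  endfacet
  facet normal 0.0000 -1.0000 0.0000
    outer loop
      vertex 0.00 0.00 0.00
      vertex 15.87 0.00 19.84
      vertex 0.00 0.00 19.84
    endloop
  endfacet
  facet normal 0.0000 0.5926 0.8055
    outer loop
      vertex 0.00 0.00 19.84
      vertex 15.87 0.00 19.84
      vertex 15.87 26.97 0.00
    endloop
  endfacet
  facet normal 0.0000 0.5926 0.8055
    outer loop
      vertex 0.00 0.00 19.84
      vertex 15.87 26.97 0.00
      vertex 0.00 26.97 0.00
    endloop
  endfacet
  facet normal -1.0000 0.0000 0.0000
    outer loop
      vertex 0.00 0.00 19.84
      vertex 0.00 26.97 0.00
      vertex 0.00 0.00 0.00
    endloop
  endfacet
  facet normal 1.0000 0.0000 0.0000
    outer loop
      vertex 15.87 0.00 0.00
      vertex 15.87 26.97 0.00
      vertex 15.87 0.00 19.84
    endloop
  endfacet
endsolid part

The G0 Z moves step by Δz≈4.96 mm. The G1 loops shrink linearly with z, so the solid tapers from its base footprint up to z≈19.8. Closing with a flat bottom cap and the tapered top and triangulating gives 8 facets — a wedge (ramp): 15.9 × 27 mm base, rising to 19.8 mm along the y=0 edge and sloping linearly to z=0 at y=27.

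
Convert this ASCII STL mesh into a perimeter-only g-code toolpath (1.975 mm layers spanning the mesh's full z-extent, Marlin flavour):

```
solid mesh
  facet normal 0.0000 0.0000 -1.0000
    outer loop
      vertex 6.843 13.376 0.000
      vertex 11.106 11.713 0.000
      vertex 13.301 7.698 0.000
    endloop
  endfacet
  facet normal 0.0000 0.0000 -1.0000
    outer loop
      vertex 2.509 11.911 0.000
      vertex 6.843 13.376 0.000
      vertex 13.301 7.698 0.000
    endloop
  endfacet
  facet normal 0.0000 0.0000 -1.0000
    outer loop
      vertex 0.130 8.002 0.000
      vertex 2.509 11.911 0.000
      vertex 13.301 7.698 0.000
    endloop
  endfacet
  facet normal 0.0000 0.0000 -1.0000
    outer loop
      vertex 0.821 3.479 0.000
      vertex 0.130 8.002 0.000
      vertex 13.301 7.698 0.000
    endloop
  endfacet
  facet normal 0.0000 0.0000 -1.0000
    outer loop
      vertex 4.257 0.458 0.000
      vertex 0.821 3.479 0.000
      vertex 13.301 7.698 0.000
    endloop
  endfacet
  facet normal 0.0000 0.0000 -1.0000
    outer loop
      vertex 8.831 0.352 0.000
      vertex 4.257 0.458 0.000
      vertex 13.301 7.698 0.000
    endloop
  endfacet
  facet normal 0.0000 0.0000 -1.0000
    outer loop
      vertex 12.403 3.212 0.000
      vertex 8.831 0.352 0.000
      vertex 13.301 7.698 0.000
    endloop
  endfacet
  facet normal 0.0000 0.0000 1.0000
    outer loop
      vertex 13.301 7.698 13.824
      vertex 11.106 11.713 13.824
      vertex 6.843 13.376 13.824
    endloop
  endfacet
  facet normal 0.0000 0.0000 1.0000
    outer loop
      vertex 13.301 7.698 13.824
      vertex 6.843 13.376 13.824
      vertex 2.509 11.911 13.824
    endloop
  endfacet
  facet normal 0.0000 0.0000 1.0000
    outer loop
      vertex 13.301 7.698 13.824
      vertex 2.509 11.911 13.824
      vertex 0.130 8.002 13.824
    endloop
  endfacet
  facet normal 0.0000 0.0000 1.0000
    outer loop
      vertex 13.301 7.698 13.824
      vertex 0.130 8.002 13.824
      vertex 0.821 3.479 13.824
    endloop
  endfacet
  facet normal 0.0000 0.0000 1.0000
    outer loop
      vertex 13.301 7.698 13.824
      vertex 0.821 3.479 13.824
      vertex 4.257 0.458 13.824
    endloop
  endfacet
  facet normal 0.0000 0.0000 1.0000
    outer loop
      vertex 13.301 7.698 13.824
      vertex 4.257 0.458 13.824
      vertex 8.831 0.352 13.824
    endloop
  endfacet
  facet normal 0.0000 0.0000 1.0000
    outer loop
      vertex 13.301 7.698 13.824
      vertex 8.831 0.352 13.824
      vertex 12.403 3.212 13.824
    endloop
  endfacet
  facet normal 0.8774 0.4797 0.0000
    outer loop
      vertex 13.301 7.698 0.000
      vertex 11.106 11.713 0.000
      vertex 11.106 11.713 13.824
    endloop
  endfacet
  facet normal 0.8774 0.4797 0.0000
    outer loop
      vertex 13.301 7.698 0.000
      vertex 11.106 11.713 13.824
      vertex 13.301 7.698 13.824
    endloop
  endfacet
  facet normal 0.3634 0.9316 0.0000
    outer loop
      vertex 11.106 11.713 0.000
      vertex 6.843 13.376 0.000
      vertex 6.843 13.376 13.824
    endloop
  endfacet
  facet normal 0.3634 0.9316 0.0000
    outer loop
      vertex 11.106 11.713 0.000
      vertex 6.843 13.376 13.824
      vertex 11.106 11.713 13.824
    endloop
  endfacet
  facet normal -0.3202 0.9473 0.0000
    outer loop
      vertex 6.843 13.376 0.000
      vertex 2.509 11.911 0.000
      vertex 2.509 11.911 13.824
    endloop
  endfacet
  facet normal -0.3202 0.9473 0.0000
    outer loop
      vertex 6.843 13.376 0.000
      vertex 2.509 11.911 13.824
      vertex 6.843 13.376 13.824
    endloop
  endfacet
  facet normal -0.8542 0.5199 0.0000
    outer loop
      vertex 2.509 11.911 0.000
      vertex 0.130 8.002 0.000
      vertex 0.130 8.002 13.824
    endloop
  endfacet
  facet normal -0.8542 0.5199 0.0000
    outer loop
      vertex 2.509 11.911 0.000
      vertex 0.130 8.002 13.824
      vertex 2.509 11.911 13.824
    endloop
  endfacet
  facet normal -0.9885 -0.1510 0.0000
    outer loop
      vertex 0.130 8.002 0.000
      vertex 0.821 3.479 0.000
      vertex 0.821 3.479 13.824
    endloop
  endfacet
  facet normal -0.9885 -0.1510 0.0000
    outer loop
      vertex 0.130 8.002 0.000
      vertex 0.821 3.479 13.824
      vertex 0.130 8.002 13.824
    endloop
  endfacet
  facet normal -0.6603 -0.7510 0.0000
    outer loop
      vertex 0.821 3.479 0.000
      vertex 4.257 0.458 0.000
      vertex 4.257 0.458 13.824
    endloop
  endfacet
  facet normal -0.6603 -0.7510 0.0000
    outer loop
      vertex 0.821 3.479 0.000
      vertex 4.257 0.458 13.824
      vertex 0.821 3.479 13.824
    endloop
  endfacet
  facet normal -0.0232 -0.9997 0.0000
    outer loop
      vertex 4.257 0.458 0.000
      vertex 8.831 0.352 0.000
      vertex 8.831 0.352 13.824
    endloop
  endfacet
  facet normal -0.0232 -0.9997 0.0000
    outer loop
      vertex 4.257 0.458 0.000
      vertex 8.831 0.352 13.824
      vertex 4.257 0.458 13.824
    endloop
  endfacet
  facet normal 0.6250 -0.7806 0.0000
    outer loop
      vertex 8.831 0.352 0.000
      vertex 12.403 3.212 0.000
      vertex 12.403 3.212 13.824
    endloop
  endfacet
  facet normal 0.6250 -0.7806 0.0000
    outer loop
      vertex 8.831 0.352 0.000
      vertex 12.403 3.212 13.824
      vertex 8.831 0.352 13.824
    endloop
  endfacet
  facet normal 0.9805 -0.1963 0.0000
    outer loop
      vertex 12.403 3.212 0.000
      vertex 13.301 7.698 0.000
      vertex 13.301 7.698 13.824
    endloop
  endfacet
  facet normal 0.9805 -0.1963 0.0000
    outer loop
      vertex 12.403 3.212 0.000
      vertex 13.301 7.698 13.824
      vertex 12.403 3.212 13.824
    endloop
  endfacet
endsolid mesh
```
; perimeter-only toolpath
G21 ; units = mm
G90 ; absolute positioning
G28 ; home
; layer 1
G0 Z1.975
G0 X13.301 Y7.698
G1 X11.106 Y11.713
G1 X6.843 Y13.376
G1 X2.509 Y11.911
G1 X0.130 Y8.002
G1 X0.821 Y3.479
G1 X4.257 Y0.458
G1 X8.831 Y0.352
G1 X12.403 Y3.212
G1 X13.301 Y7.698
; layer 2
G0 Z3.950
G0 X13.301 Y7.698
G1 X11.106 Y11.713
G1 X6.843 Y13.376
G1 X2.509 Y11.911
G1 X0.130 Y8.002
G1 X0.821 Y3.479
G1 X4.257 Y0.458
G1 X8.831 Y0.352
G1 X12.403 Y3.212
G1 X13.301 Y7.698
; layer 3
G0 Z5.925
G0 X13.301 Y7.698
G1 X11.106 Y11.713
G1 X6.843 Y13.376
G1 X2.509 Y11.911
G1 X0.130 Y8.002
G1 X0.821 Y3.479
G1 X4.257 Y0.458
G1 X8.831 Y0.352
G1 X12.403 Y3.212
G1 X13.301 Y7.698
; layer 4
G0 Z7.899
G0 X13.301 Y7.698
G1 X11.106 Y11.713
G1 X6.843 Y13.376
G1 X2.509 Y11.911
G1 X0.130 Y8.002
G1 X0.821 Y3.479
G1 X4.257 Y0.458
G1 X8.831 Y0.352
G1 X12.403 Y3.212
G1 X13.301 Y7.698
; layer 5
G0 Z9.874
G0 X13.301 Y7.698
G1 X11.106 Y11.713
G1 X6.843 Y13.376
G1 X2.509 Y11.911
G1 X0.130 Y8.002
G1 X0.821 Y3.479
G1 X4.257 Y0.458
G1 X8.831 Y0.352
G1 X12.403 Y3.212
G1 X13.301 Y7.698
; layer 6
G0 Z11.849
G0 X13.301 Y7.698
G1 X11.106 Y11.713
G1 X6.843 Y13.376
G1 X2.509 Y11.911
G1 X0.130 Y8.002
G1 X0.821 Y3.479
G1 X4.257 Y0.458
G1 X8.831 Y0.352
G1 X12.403 Y3.212
G1 X13.301 Y7.698
; layer 7
G0 Z13.824
G0 X13.301 Y7.698
G1 X11.106 Y11.713
G1 X6.843 Y13.376
G1 X2.509 Y11.911
G1 X0.130 Y8.002
G1 X0.821 Y3.479
G1 X4.257 Y0.458
G1 X8.831 Y0.352
G1 X12.403 Y3.212
G1 X13.301 Y7.698
M2 ; end

The solid is a regular 9-sided prism (a cylinder approximated with 9 flat sides), circumscribed radius ≈ 6.69 mm, height ≈ 13.8 mm. Slicing at Δz = 1.975 mm — 7 equal slices spanning the solid's height, so layer i sits at z = i·h/7 — gives 7 non-empty perimeters. Each is a 9-segment closed polygon; G0 lifts to the layer z and rapids to the start vertex, then G1 traces the edges.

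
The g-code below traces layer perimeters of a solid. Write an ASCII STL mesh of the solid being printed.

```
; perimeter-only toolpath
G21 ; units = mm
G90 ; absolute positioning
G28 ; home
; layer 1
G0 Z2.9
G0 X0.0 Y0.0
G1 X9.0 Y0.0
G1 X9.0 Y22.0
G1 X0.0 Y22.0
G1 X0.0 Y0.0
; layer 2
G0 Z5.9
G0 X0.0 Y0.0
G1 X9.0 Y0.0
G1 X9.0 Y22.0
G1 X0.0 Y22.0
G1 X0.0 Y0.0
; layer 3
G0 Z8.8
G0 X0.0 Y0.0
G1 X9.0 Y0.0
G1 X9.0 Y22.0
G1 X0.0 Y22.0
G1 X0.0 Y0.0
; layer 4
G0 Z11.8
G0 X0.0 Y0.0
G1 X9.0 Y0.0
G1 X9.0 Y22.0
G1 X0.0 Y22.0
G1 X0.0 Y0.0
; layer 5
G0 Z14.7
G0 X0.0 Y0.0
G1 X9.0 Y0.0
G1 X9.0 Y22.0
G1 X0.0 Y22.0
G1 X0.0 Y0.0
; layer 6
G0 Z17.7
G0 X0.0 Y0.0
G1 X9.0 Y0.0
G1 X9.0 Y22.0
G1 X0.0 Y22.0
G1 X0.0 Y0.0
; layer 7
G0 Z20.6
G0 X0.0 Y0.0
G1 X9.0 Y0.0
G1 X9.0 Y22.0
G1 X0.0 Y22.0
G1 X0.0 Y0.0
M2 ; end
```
solid part
  facet normal 0.0000 0.0000 -1.0000
    outer loop
      vertex 9.0 22.0 0.0
      vertex 9.0 0.0 0.0
      vertex 0.0 0.0 0.0
    endloop
  endfacet
  facet normal 0.0000 0.0000 -1.0000
    outer loop
      vertex 0.0 22.0 0.0
      vertex 9.0 22.0 0.0
      vertex 0.0 0.0 0.0
    endloop
  endfacet
  facet normal 0.0000 0.0000 1.0000
    outer loop
      vertex 0.0 0.0 20.6
      vertex 9.0 0.0 20.6
      vertex 9.0 22.0 20.6
    endloop
  endfacet
  facet normal 0.0000 0.0000 1.0000
    outer loop
      vertex 0.0 0.0 20.6
      vertex 9.0 22.0 20.6
      vertex 0.0 22.0 20.6
    endloop
  endfacet
  facet normal 0.0000 -1.0000 0.0000
    outer loop
      vertex 0.0 0.0 0.0
      vertex 9.0 0.0 0.0
      vertex 9.0 0.0 20.6
    endloop
  endfacet
  facet normal 0.0000 -1.0000 0.0000
    outer loop
      vertex 0.0 0.0 0.0
      vertex 9.0 0.0 20.6
      vertex 0.0 0.0 20.6
    endloop
  endfacet
  facet normal 0.0000 1.0000 0.0000
    outer loop
      vertex 9.0 22.0 20.6
      vertex 9.0 22.0 0.0
      vertex 0.0 22.0 0.0
    endloop
  endfacet
  facet normal 0.0000 1.0000 0.0000
    outer loop
      vertex 0.0 22.0 20.6
      vertex 9.0 22.0 20.6
      vertex 0.0 22.0 0.0
    endloop
  endfacet
  facet normal -1.0000 0.0000 0.0000
    outer loop
      vertex 0.0 22.0 20.6
      vertex 0.0 22.0 0.0
      vertex 0.0 0.0 0.0
    endloop
  endfacet
  facet normal -1.0000 0.0000 0.0000
    outer loop
      vertex 0.0 0.0 20.6
      vertex 0.0 22.0 20.6
      vertex 0.0 0.0 0.0
    endloop
  endfacet
  facet normal 1.0000 0.0000 0.0000
    outer loop
      vertex 9.0 0.0 0.0
      vertex 9.0 22.0 0.0
      vertex 9.0 22.0 20.6
    endloop
  endfacet
  facet normal 1.0000 0.0000 0.0000
    outer loop
      vertex 9.0 0.0 0.0
      vertex 9.0 22.0 20.6
      vertex 9.0 0.0 20.6
    endloop
  endfacet
endsolid part

The G0 Z moves step by Δz≈2.9 mm. Every layer's G1 loop is the same polygon, so the solid is a straight extrusion of it from z=0 to z≈20.6. Closing with flat bottom and top caps and triangulating gives 12 facets — a rectangular box, roughly 9 × 22 mm footprint and 20.6 mm tall.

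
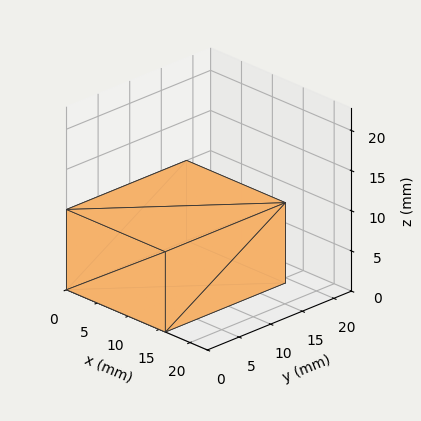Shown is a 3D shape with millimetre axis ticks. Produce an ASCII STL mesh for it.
Reading the render: the shape is a rectangular box, roughly 16 × 19 mm footprint and 10 mm tall (dimensions read to the nearest mm from the axis ticks). For the STL, each face is triangulated and given an outward normal.

solid part
  facet normal 0.0000 0.0000 -1.0000
    outer loop
      vertex 16.00 19.00 0.00
      vertex 16.00 0.00 0.00
      vertex 0.00 0.00 0.00
    endloop
  endfacet
  facet normal 0.0000 0.0000 -1.0000
    outer loop
      vertex 0.00 19.00 0.00
      vertex 16.00 19.00 0.00
      vertex 0.00 0.00 0.00
    endloop
  endfacet
  facet normal 0.0000 0.0000 1.0000
    outer loop
      vertex 0.00 0.00 10.00
      vertex 16.00 0.00 10.00
      vertex 16.00 19.00 10.00
    endloop
  endfacet
  facet normal 0.0000 0.0000 1.0000
    outer loop
      vertex 0.00 0.00 10.00
      vertex 16.00 19.00 10.00
      vertex 0.00 19.00 10.00
    endloop
  endfacet
  facet normal 0.0000 -1.0000 0.0000
    outer loop
      vertex 0.00 0.00 0.00
      vertex 16.00 0.00 0.00
      vertex 16.00 0.00 10.00
    endloop
  endfacet
  facet normal 0.0000 -1.0000 0.0000
    outer loop
      vertex 0.00 0.00 0.00
      vertex 16.00 0.00 10.00
      vertex 0.00 0.00 10.00
    endloop
  endfacet
  facet normal 0.0000 1.0000 0.0000
    outer loop
      vertex 16.00 19.00 10.00
      vertex 16.00 19.00 0.00
      vertex 0.00 19.00 0.00
    endloop
  endfacet
  facet normal 0.0000 1.0000 0.0000
    outer loop
      vertex 0.00 19.00 10.00
      vertex 16.00 19.00 10.00
      vertex 0.00 19.00 0.00
    endloop
  endfacet
  facet normal -1.0000 0.0000 0.0000
    outer loop
      vertex 0.00 19.00 10.00
      vertex 0.00 19.00 0.00
      vertex 0.00 0.00 0.00
    endloop
  endfacet
  facet normal -1.0000 0.0000 0.0000
    outer loop
      vertex 0.00 0.00 10.00
      vertex 0.00 19.00 10.00
      vertex 0.00 0.00 0.00
    endloop
  endfacet
  facet normal 1.0000 0.0000 0.0000
    outer loop
      vertex 16.00 0.00 0.00
      vertex 16.00 19.00 0.00
      vertex 16.00 19.00 10.00
    endloop
  endfacet
  facet normal 1.0000 0.0000 0.0000
    outer loop
      vertex 16.00 0.00 0.00
      vertex 16.00 19.00 10.00
      vertex 16.00 0.00 10.00
    endloop
  endfacet
endsolid part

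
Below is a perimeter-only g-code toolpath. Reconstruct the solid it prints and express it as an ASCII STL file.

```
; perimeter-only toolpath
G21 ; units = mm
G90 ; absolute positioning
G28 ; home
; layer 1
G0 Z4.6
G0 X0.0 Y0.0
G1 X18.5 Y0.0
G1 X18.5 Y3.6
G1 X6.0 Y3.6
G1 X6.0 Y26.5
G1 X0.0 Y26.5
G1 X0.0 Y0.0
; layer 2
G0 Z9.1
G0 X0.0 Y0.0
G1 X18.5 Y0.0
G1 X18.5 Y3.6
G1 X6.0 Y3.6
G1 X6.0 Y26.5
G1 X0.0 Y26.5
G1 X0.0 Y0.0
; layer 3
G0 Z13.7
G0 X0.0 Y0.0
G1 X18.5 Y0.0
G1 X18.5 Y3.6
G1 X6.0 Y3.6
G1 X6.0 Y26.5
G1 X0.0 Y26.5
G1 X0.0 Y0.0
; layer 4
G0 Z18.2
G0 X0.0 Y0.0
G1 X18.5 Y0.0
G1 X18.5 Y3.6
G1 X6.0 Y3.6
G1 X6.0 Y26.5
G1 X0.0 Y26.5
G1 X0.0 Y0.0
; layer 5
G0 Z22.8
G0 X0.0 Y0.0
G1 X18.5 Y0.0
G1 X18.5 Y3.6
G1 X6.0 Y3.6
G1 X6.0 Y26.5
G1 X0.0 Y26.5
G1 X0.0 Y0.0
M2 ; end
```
solid part
  facet normal 0.0000 0.0000 -1.0000
    outer loop
      vertex 18.5 3.6 0.0
      vertex 18.5 0.0 0.0
      vertex 0.0 0.0 0.0
    endloop
  endfacet
  facet normal 0.0000 0.0000 -1.0000
    outer loop
      vertex 6.0 3.6 0.0
      vertex 18.5 3.6 0.0
      vertex 0.0 0.0 0.0
    endloop
  endfacet
  facet normal 0.0000 0.0000 -1.0000
    outer loop
      vertex 6.0 26.5 0.0
      vertex 6.0 3.6 0.0
      vertex 0.0 0.0 0.0
    endloop
  endfacet
  facet normal 0.0000 0.0000 -1.0000
    outer loop
      vertex 0.0 26.5 0.0
      vertex 6.0 26.5 0.0
      vertex 0.0 0.0 0.0
    endloop
  endfacet
  facet normal 0.0000 0.0000 1.0000
    outer loop
      vertex 0.0 0.0 22.8
      vertex 18.5 0.0 22.8
      vertex 18.5 3.6 22.8
    endloop
  endfacet
  facet normal 0.0000 0.0000 1.0000
    outer loop
      vertex 0.0 0.0 22.8
      vertex 18.5 3.6 22.8
      vertex 6.0 3.6 22.8
    endloop
  endfacet
  facet normal 0.0000 0.0000 1.0000
    outer loop
      vertex 0.0 0.0 22.8
      vertex 6.0 3.6 22.8
      vertex 6.0 26.5 22.8
    endloop
  endfacet
  facet normal 0.0000 0.0000 1.0000
    outer loop
      vertex 0.0 0.0 22.8
      vertex 6.0 26.5 22.8
      vertex 0.0 26.5 22.8
    endloop
  endfacet
  facet normal 0.0000 -1.0000 0.0000
    outer loop
      vertex 0.0 0.0 0.0
      vertex 18.5 0.0 0.0
      vertex 18.5 0.0 22.8
    endloop
  endfacet
  facet normal 0.0000 -1.0000 0.0000
    outer loop
      vertex 0.0 0.0 0.0
      vertex 18.5 0.0 22.8
      vertex 0.0 0.0 22.8
    endloop
  endfacet
  facet normal 1.0000 0.0000 0.0000
    outer loop
      vertex 18.5 0.0 0.0
      vertex 18.5 3.6 0.0
      vertex 18.5 3.6 22.8
    endloop
  endfacet
  facet normal 1.0000 0.0000 0.0000
    outer loop
      vertex 18.5 0.0 0.0
      vertex 18.5 3.6 22.8
      vertex 18.5 0.0 22.8
    endloop
  endfacet
  facet normal 0.0000 1.0000 0.0000
    outer loop
      vertex 18.5 3.6 0.0
      vertex 6.0 3.6 0.0
      vertex 6.0 3.6 22.8
    endloop
  endfacet
  facet normal 0.0000 1.0000 0.0000
    outer loop
      vertex 18.5 3.6 0.0
      vertex 6.0 3.6 22.8
      vertex 18.5 3.6 22.8
    endloop
  endfacet
  facet normal 1.0000 0.0000 0.0000
    outer loop
      vertex 6.0 3.6 0.0
      vertex 6.0 26.5 0.0
      vertex 6.0 26.5 22.8
    endloop
  endfacet
  facet normal 1.0000 0.0000 0.0000
    outer loop
      vertex 6.0 3.6 0.0
      vertex 6.0 26.5 22.8
      vertex 6.0 3.6 22.8
    endloop
  endfacet
  facet normal 0.0000 1.0000 0.0000
    outer loop
      vertex 6.0 26.5 0.0
      vertex 0.0 26.5 0.0
      vertex 0.0 26.5 22.8
    endloop
  endfacet
  facet normal 0.0000 1.0000 0.0000
    outer loop
      vertex 6.0 26.5 0.0
      vertex 0.0 26.5 22.8
      vertex 6.0 26.5 22.8
    endloop
  endfacet
  facet normal -1.0000 0.0000 0.0000
    outer loop
      vertex 0.0 26.5 0.0
      vertex 0.0 0.0 0.0
      vertex 0.0 0.0 22.8
    endloop
  endfacet
  facet normal -1.0000 0.0000 0.0000
    outer loop
      vertex 0.0 26.5 0.0
      vertex 0.0 0.0 22.8
      vertex 0.0 26.5 22.8
    endloop
  endfacet
endsolid part

The G0 Z moves step by Δz≈4.6 mm. Every layer's G1 loop is the same polygon, so the solid is a straight extrusion of it from z=0 to z≈22.8. Closing with flat bottom and top caps and triangulating gives 20 facets — an L-shaped prism: outer 18.5 × 26.5 mm, arm thicknesses ≈ 3.6 mm (horizontal) and 6 mm (vertical), extruded 22.8 mm in z.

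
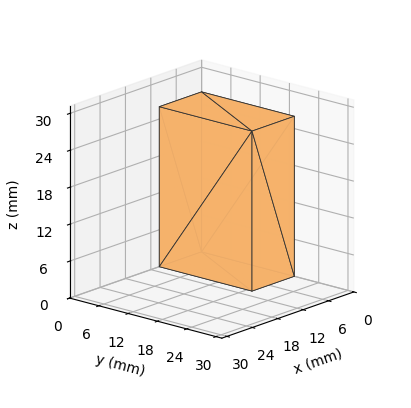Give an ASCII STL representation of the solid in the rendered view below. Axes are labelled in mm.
Reading the render: the shape is a rectangular box, roughly 10 × 19 mm footprint and 26 mm tall (dimensions read to the nearest mm from the axis ticks). For the STL, each face is triangulated and given an outward normal.

solid part
  facet normal 0.0000 0.0000 -1.0000
    outer loop
      vertex 10.0 19.0 0.0
      vertex 10.0 0.0 0.0
      vertex 0.0 0.0 0.0
    endloop
  endfacet
  facet normal 0.0000 0.0000 -1.0000
    outer loop
      vertex 0.0 19.0 0.0
      vertex 10.0 19.0 0.0
      vertex 0.0 0.0 0.0
    endloop
  endfacet
  facet normal 0.0000 0.0000 1.0000
    outer loop
      vertex 0.0 0.0 26.0
      vertex 10.0 0.0 26.0
      vertex 10.0 19.0 26.0
    endloop
  endfacet
  facet normal 0.0000 0.0000 1.0000
    outer loop
      vertex 0.0 0.0 26.0
      vertex 10.0 19.0 26.0
      vertex 0.0 19.0 26.0
    endloop
  endfacet
  facet normal 0.0000 -1.0000 0.0000
    outer loop
      vertex 0.0 0.0 0.0
      vertex 10.0 0.0 0.0
      vertex 10.0 0.0 26.0
    endloop
  endfacet
  facet normal 0.0000 -1.0000 0.0000
    outer loop
      vertex 0.0 0.0 0.0
      vertex 10.0 0.0 26.0
      vertex 0.0 0.0 26.0
    endloop
  endfacet
  facet normal 0.0000 1.0000 0.0000
    outer loop
      vertex 10.0 19.0 26.0
      vertex 10.0 19.0 0.0
      vertex 0.0 19.0 0.0
    endloop
  endfacet
  facet normal 0.0000 1.0000 0.0000
    outer loop
      vertex 0.0 19.0 26.0
      vertex 10.0 19.0 26.0
      vertex 0.0 19.0 0.0
    endloop
  endfacet
  facet normal -1.0000 0.0000 0.0000
    outer loop
      vertex 0.0 19.0 26.0
      vertex 0.0 19.0 0.0
      vertex 0.0 0.0 0.0
    endloop
  endfacet
  facet normal -1.0000 0.0000 0.0000
    outer loop
      vertex 0.0 0.0 26.0
      vertex 0.0 19.0 26.0
      vertex 0.0 0.0 0.0
    endloop
  endfacet
  facet normal 1.0000 0.0000 0.0000
    outer loop
      vertex 10.0 0.0 0.0
      vertex 10.0 19.0 0.0
      vertex 10.0 19.0 26.0
    endloop
  endfacet
  facet normal 1.0000 0.0000 0.0000
    outer loop
      vertex 10.0 0.0 0.0
      vertex 10.0 19.0 26.0
      vertex 10.0 0.0 26.0
    endloop
  endfacet
endsolid part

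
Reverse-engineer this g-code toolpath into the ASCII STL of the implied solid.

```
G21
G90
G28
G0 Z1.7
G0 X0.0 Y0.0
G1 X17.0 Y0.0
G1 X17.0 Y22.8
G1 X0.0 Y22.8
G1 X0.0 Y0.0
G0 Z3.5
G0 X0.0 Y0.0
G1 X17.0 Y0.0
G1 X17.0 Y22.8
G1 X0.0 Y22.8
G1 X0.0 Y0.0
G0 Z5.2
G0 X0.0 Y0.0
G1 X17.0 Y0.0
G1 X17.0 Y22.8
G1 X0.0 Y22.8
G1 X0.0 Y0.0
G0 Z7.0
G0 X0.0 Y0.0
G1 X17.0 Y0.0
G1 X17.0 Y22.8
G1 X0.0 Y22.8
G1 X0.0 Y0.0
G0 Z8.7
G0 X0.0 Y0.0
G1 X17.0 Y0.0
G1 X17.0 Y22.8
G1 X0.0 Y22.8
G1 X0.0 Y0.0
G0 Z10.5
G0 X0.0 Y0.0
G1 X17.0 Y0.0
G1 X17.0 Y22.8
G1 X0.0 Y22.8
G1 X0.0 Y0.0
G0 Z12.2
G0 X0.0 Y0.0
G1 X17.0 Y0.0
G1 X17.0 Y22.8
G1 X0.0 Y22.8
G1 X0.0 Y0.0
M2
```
solid part
  facet normal 0.0000 0.0000 -1.0000
    outer loop
      vertex 17.0 22.8 0.0
      vertex 17.0 0.0 0.0
      vertex 0.0 0.0 0.0
    endloop
  endfacet
  facet normal 0.0000 0.0000 -1.0000
    outer loop
      vertex 0.0 22.8 0.0
      vertex 17.0 22.8 0.0
      vertex 0.0 0.0 0.0
    endloop
  endfacet
  facet normal 0.0000 0.0000 1.0000
    outer loop
      vertex 0.0 0.0 12.2
      vertex 17.0 0.0 12.2
      vertex 17.0 22.8 12.2
    endloop
  endfacet
  facet normal 0.0000 0.0000 1.0000
    outer loop
      vertex 0.0 0.0 12.2
      vertex 17.0 22.8 12.2
      vertex 0.0 22.8 12.2
    endloop
  endfacet
  facet normal 0.0000 -1.0000 0.0000
    outer loop
      vertex 0.0 0.0 0.0
      vertex 17.0 0.0 0.0
      vertex 17.0 0.0 12.2
    endloop
  endfacet
  facet normal 0.0000 -1.0000 0.0000
    outer loop
      vertex 0.0 0.0 0.0
      vertex 17.0 0.0 12.2
      vertex 0.0 0.0 12.2
    endloop
  endfacet
  facet normal 0.0000 1.0000 0.0000
    outer loop
      vertex 17.0 22.8 12.2
      vertex 17.0 22.8 0.0
      vertex 0.0 22.8 0.0
    endloop
  endfacet
  facet normal 0.0000 1.0000 0.0000
    outer loop
      vertex 0.0 22.8 12.2
      vertex 17.0 22.8 12.2
      vertex 0.0 22.8 0.0
    endloop
  endfacet
  facet normal -1.0000 0.0000 0.0000
    outer loop
      vertex 0.0 22.8 12.2
      vertex 0.0 22.8 0.0
      vertex 0.0 0.0 0.0
    endloop
  endfacet
  facet normal -1.0000 0.0000 0.0000
    outer loop
      vertex 0.0 0.0 12.2
      vertex 0.0 22.8 12.2
      vertex 0.0 0.0 0.0
    endloop
  endfacet
  facet normal 1.0000 0.0000 0.0000
    outer loop
      vertex 17.0 0.0 0.0
      vertex 17.0 22.8 0.0
      vertex 17.0 22.8 12.2
    endloop
  endfacet
  facet normal 1.0000 0.0000 0.0000
    outer loop
      vertex 17.0 0.0 0.0
      vertex 17.0 22.8 12.2
      vertex 17.0 0.0 12.2
    endloop
  endfacet
endsolid part

The G0 Z moves step by Δz≈1.7 mm. Every layer's G1 loop is the same polygon, so the solid is a straight extrusion of it from z=0 to z≈12.2. Closing with flat bottom and top caps and triangulating gives 12 facets — a rectangular box, roughly 17 × 22.8 mm footprint and 12.2 mm tall.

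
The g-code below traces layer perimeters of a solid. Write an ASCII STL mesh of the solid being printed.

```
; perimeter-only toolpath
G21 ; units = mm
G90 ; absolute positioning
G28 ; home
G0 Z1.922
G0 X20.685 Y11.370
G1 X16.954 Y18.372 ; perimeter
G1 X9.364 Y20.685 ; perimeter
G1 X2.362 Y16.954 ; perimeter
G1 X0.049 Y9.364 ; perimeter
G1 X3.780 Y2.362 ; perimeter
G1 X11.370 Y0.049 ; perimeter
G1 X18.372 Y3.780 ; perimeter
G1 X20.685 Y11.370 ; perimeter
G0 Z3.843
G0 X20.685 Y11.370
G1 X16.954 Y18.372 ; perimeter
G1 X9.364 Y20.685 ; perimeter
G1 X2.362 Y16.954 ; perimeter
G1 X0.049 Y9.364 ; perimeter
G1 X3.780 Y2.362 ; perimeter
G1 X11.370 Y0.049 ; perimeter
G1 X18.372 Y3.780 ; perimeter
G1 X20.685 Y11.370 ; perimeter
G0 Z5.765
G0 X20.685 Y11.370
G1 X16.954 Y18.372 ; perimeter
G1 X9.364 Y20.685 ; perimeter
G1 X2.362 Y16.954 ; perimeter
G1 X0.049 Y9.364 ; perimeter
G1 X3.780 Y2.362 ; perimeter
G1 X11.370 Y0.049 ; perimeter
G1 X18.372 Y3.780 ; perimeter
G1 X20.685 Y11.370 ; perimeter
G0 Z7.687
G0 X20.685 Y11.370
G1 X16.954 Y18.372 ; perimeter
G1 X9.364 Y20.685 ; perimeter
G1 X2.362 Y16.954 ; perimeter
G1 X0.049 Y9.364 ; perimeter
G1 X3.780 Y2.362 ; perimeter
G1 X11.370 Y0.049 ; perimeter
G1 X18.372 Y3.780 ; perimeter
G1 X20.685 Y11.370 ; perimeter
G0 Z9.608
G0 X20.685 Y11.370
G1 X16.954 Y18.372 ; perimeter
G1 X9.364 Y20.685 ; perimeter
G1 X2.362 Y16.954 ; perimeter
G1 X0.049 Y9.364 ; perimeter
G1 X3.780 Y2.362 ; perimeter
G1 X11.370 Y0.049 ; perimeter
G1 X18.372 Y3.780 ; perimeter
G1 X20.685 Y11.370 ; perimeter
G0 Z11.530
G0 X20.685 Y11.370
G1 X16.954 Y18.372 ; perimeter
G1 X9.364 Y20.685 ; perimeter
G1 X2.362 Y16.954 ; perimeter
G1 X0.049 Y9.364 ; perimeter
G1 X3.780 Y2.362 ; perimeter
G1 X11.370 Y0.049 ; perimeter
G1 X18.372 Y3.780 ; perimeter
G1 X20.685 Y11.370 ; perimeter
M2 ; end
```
solid part
  facet normal 0.0000 0.0000 -1.0000
    outer loop
      vertex 9.364 20.685 0.000
      vertex 16.954 18.372 0.000
      vertex 20.685 11.370 0.000
    endloop
  endfacet
  facet normal 0.0000 0.0000 -1.0000
    outer loop
      vertex 2.362 16.954 0.000
      vertex 9.364 20.685 0.000
      vertex 20.685 11.370 0.000
    endloop
  endfacet
  facet normal 0.0000 0.0000 -1.0000
    outer loop
      vertex 0.049 9.364 0.000
      vertex 2.362 16.954 0.000
      vertex 20.685 11.370 0.000
    endloop
  endfacet
  facet normal 0.0000 0.0000 -1.0000
    outer loop
      vertex 3.780 2.362 0.000
      vertex 0.049 9.364 0.000
      vertex 20.685 11.370 0.000
    endloop
  endfacet
  facet normal 0.0000 0.0000 -1.0000
    outer loop
      vertex 11.370 0.049 0.000
      vertex 3.780 2.362 0.000
      vertex 20.685 11.370 0.000
    endloop
  endfacet
  facet normal 0.0000 0.0000 -1.0000
    outer loop
      vertex 18.372 3.780 0.000
      vertex 11.370 0.049 0.000
      vertex 20.685 11.370 0.000
    endloop
  endfacet
  facet normal 0.0000 0.0000 1.0000
    outer loop
      vertex 20.685 11.370 11.530
      vertex 16.954 18.372 11.530
      vertex 9.364 20.685 11.530
    endloop
  endfacet
  facet normal 0.0000 0.0000 1.0000
    outer loop
      vertex 20.685 11.370 11.530
      vertex 9.364 20.685 11.530
      vertex 2.362 16.954 11.530
    endloop
  endfacet
  facet normal 0.0000 0.0000 1.0000
    outer loop
      vertex 20.685 11.370 11.530
      vertex 2.362 16.954 11.530
      vertex 0.049 9.364 11.530
    endloop
  endfacet
  facet normal 0.0000 0.0000 1.0000
    outer loop
      vertex 20.685 11.370 11.530
      vertex 0.049 9.364 11.530
      vertex 3.780 2.362 11.530
    endloop
  endfacet
  facet normal 0.0000 0.0000 1.0000
    outer loop
      vertex 20.685 11.370 11.530
      vertex 3.780 2.362 11.530
      vertex 11.370 0.049 11.530
    endloop
  endfacet
  facet normal 0.0000 0.0000 1.0000
    outer loop
      vertex 20.685 11.370 11.530
      vertex 11.370 0.049 11.530
      vertex 18.372 3.780 11.530
    endloop
  endfacet
  facet normal 0.8825 0.4703 0.0000
    outer loop
      vertex 20.685 11.370 0.000
      vertex 16.954 18.372 0.000
      vertex 16.954 18.372 11.530
    endloop
  endfacet
  facet normal 0.8825 0.4703 0.0000
    outer loop
      vertex 20.685 11.370 0.000
      vertex 16.954 18.372 11.530
      vertex 20.685 11.370 11.530
    endloop
  endfacet
  facet normal 0.2915 0.9566 0.0000
    outer loop
      vertex 16.954 18.372 0.000
      vertex 9.364 20.685 0.000
      vertex 9.364 20.685 11.530
    endloop
  endfacet
  facet normal 0.2915 0.9566 0.0000
    outer loop
      vertex 16.954 18.372 0.000
      vertex 9.364 20.685 11.530
      vertex 16.954 18.372 11.530
    endloop
  endfacet
  facet normal -0.4703 0.8825 0.0000
    outer loop
      vertex 9.364 20.685 0.000
      vertex 2.362 16.954 0.000
      vertex 2.362 16.954 11.530
    endloop
  endfacet
  facet normal -0.4703 0.8825 0.0000
    outer loop
      vertex 9.364 20.685 0.000
      vertex 2.362 16.954 11.530
      vertex 9.364 20.685 11.530
    endloop
  endfacet
  facet normal -0.9566 0.2915 0.0000
    outer loop
      vertex 2.362 16.954 0.000
      vertex 0.049 9.364 0.000
      vertex 0.049 9.364 11.530
    endloop
  endfacet
  facet normal -0.9566 0.2915 0.0000
    outer loop
      vertex 2.362 16.954 0.000
      vertex 0.049 9.364 11.530
      vertex 2.362 16.954 11.530
    endloop
  endfacet
  facet normal -0.8825 -0.4703 0.0000
    outer loop
      vertex 0.049 9.364 0.000
      vertex 3.780 2.362 0.000
      vertex 3.780 2.362 11.530
    endloop
  endfacet
  facet normal -0.8825 -0.4703 0.0000
    outer loop
      vertex 0.049 9.364 0.000
      vertex 3.780 2.362 11.530
      vertex 0.049 9.364 11.530
    endloop
  endfacet
  facet normal -0.2915 -0.9566 0.0000
    outer loop
      vertex 3.780 2.362 0.000
      vertex 11.370 0.049 0.000
      vertex 11.370 0.049 11.530
    endloop
  endfacet
  facet normal -0.2915 -0.9566 0.0000
    outer loop
      vertex 3.780 2.362 0.000
      vertex 11.370 0.049 11.530
      vertex 3.780 2.362 11.530
    endloop
  endfacet
  facet normal 0.4703 -0.8825 0.0000
    outer loop
      vertex 11.370 0.049 0.000
      vertex 18.372 3.780 0.000
      vertex 18.372 3.780 11.530
    endloop
  endfacet
  facet normal 0.4703 -0.8825 0.0000
    outer loop
      vertex 11.370 0.049 0.000
      vertex 18.372 3.780 11.530
      vertex 11.370 0.049 11.530
    endloop
  endfacet
  facet normal 0.9566 -0.2915 0.0000
    outer loop
      vertex 18.372 3.780 0.000
      vertex 20.685 11.370 0.000
      vertex 20.685 11.370 11.530
    endloop
  endfacet
  facet normal 0.9566 -0.2915 0.0000
    outer loop
      vertex 18.372 3.780 0.000
      vertex 20.685 11.370 11.530
      vertex 18.372 3.780 11.530
    endloop
  endfacet
endsolid part

The G0 Z moves step by Δz≈1.922 mm. Every layer's G1 loop is the same polygon, so the solid is a straight extrusion of it from z=0 to z≈11.5. Closing with flat bottom and top caps and triangulating gives 28 facets — a regular 8-sided prism (a cylinder approximated with 8 flat sides), circumscribed radius ≈ 10.4 mm, height ≈ 11.5 mm.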